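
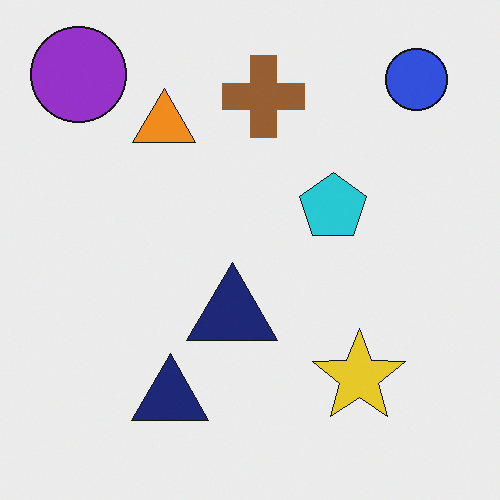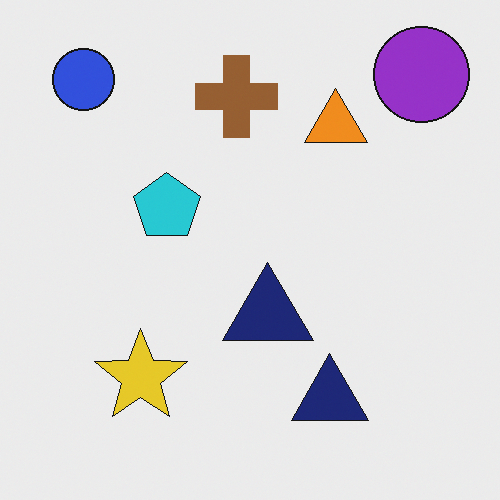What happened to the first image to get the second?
Flipped horizontally (left ↔ right).

The purple circle is in the top-left of the first image and the top-right of the second — shapes on opposite sides of the vertical midline have swapped in a mirror flip.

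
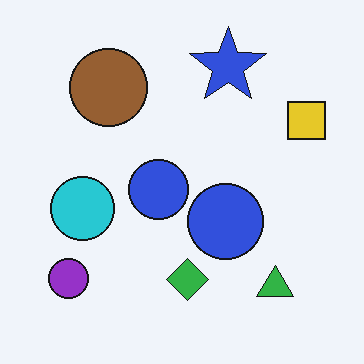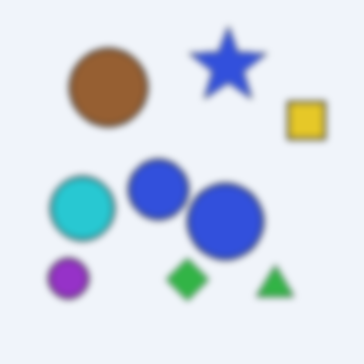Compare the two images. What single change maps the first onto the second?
This is the original image moderately blurred.

Shape edges and outlines are uniformly softened across the whole image.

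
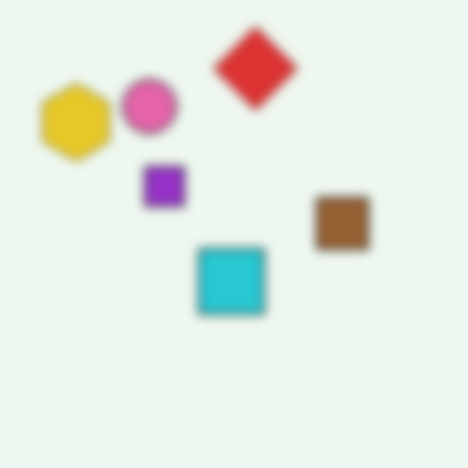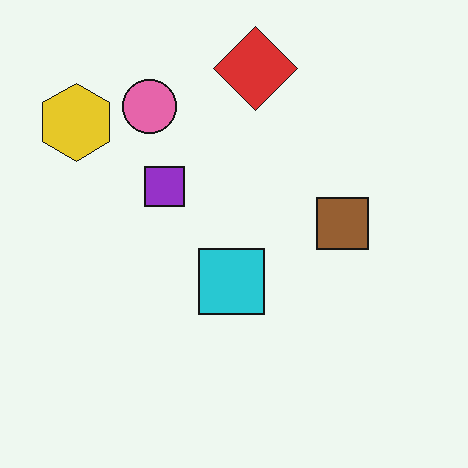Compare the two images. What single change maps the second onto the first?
The first image is the second heavily blurred.

Shape edges and outlines are uniformly softened across the whole image.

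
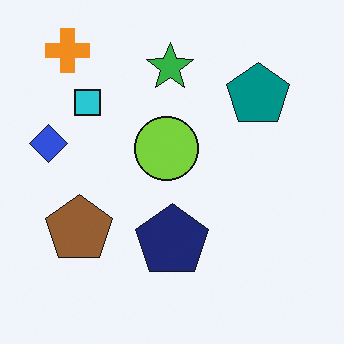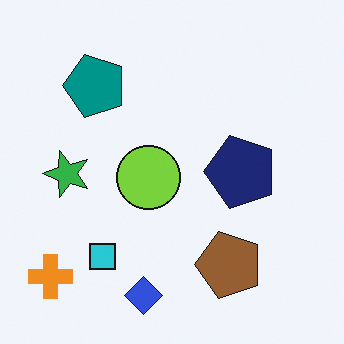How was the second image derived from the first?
The second image is the first rotated 90° counter-clockwise.

The orange cross sits in the top-left of the first image and the bottom-left of the second — consistent with a whole-image 90° counter-clockwise rotation.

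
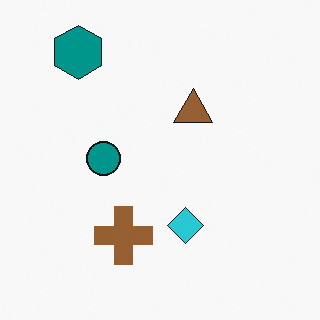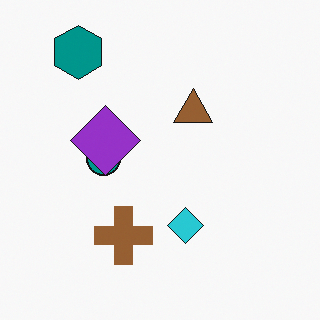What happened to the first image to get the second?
It was overlaid with an additional purple diamond.

A purple diamond appears in the second image that is absent from the first.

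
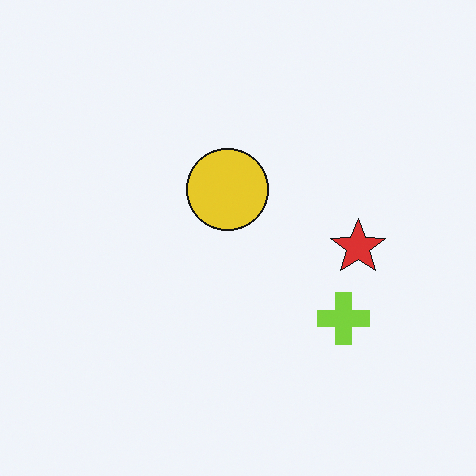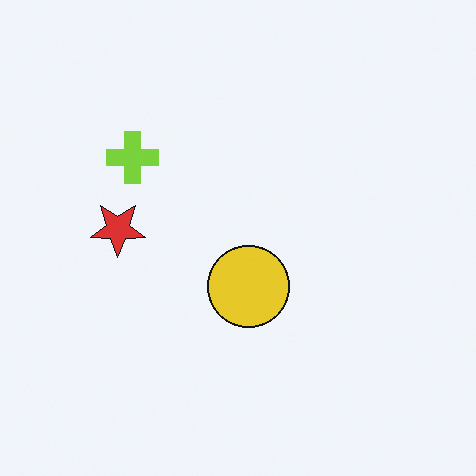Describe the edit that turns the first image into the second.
This is the original image rotated 180°.

The lime cross sits in the bottom-right of the first image and the top-left of the second — consistent with a whole-image 180° rotation.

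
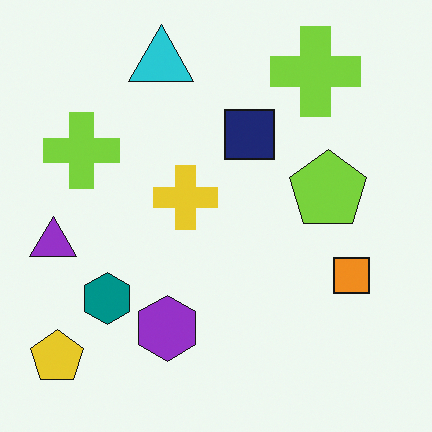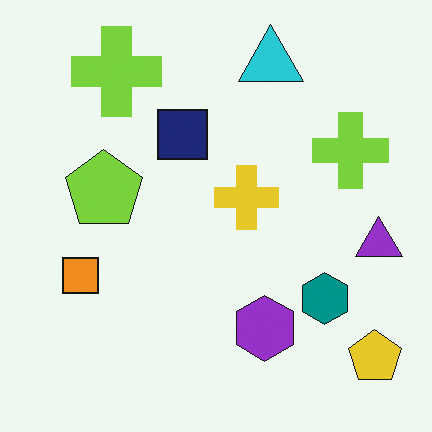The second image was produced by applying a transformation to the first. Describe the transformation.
The image was flipped horizontally (left ↔ right).

The purple triangle is in the left of the first image and the right of the second — shapes on opposite sides of the vertical midline have swapped in a mirror flip.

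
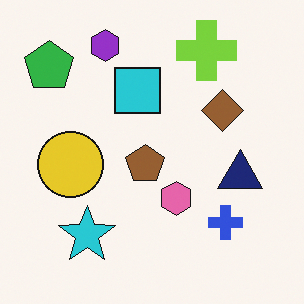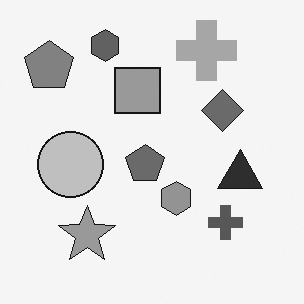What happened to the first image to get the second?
It was converted to grayscale.

All color is removed — every shape is now a shade of grey.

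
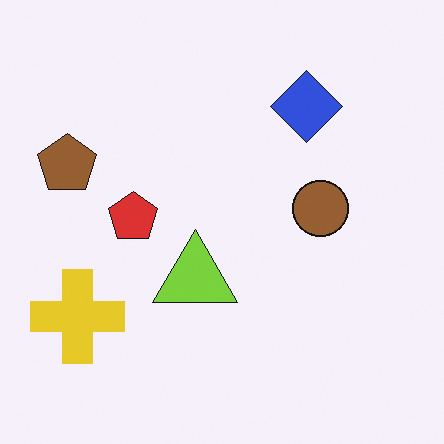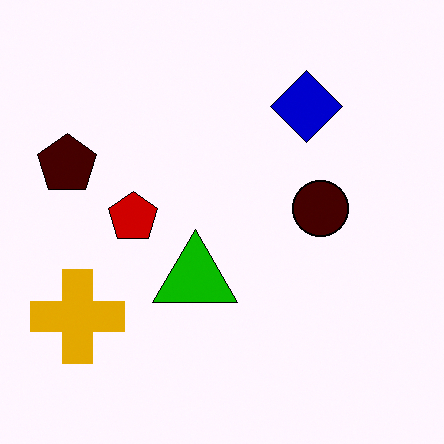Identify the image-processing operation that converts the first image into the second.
Given much higher contrast.

Tones are pushed away from mid-grey across the whole image — a global contrast change.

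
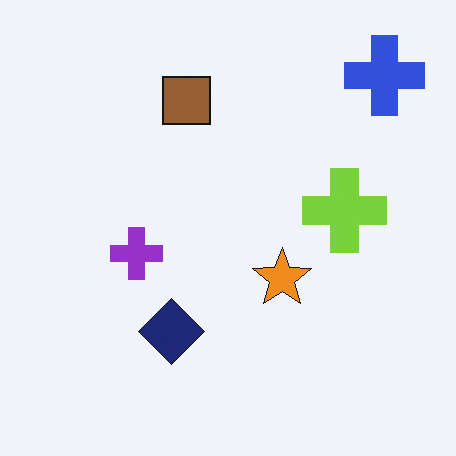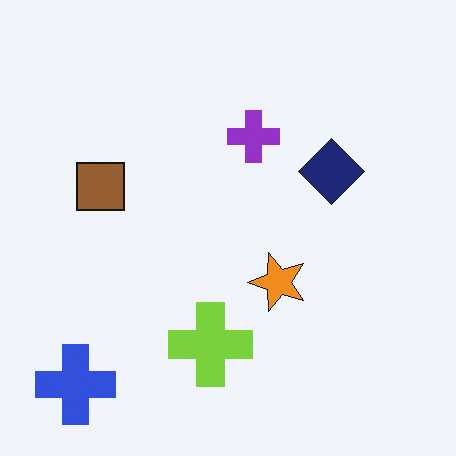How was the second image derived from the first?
Transposed (reflected across the top-left ↔ bottom-right diagonal).

Shapes have swapped their row and column positions — what was in the top-right is now in the bottom-left — a diagonal reflection.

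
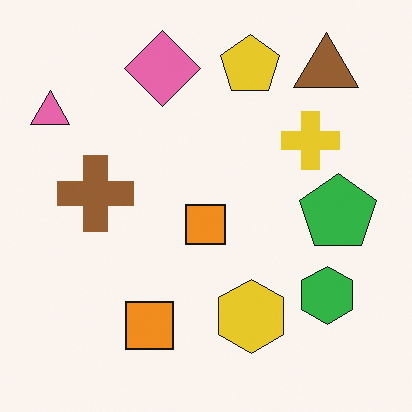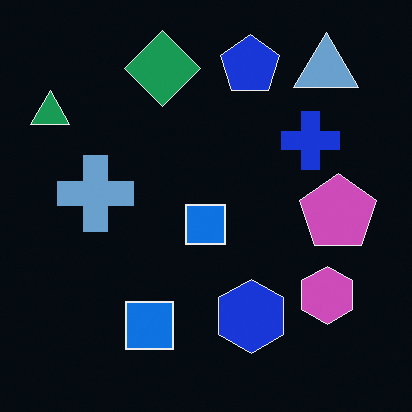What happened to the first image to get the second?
The second image is the first color-inverted (negative).

The light background has become dark and every shape's color is its complement — a photographic negative.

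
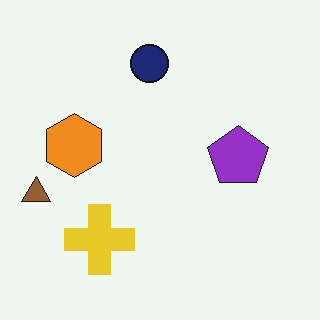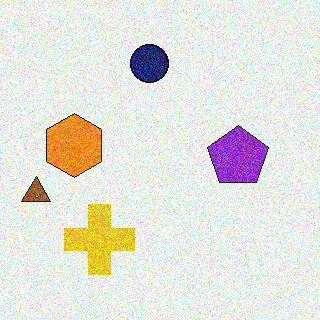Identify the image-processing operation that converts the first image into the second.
The image was degraded with visible gaussian noise.

Random speckle covers the whole image, including the flat background.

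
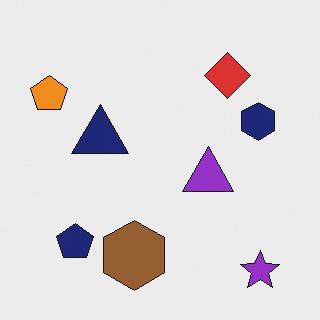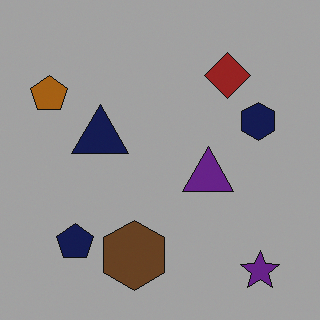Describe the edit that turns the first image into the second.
The second image is the first darkened a lot.

Every pixel — background and shapes alike — is uniformly darkened.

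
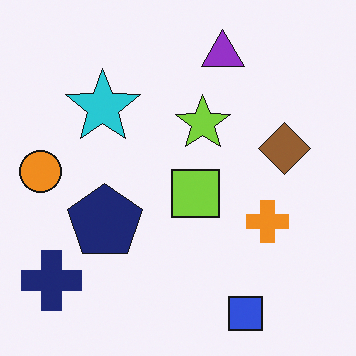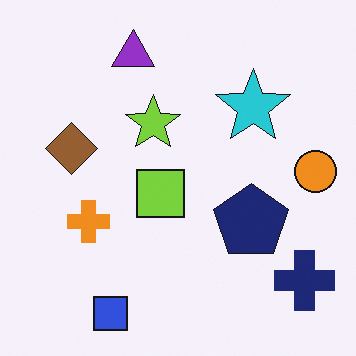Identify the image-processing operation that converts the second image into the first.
This is the original image flipped horizontally (left ↔ right).

The orange circle is in the right of the second image and the left of the first — shapes on opposite sides of the vertical midline have swapped in a mirror flip.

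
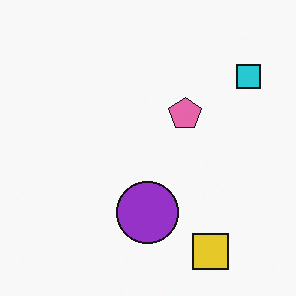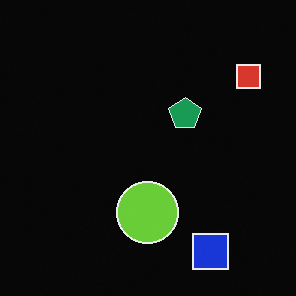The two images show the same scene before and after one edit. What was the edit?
The second image is the first color-inverted (negative).

The light background has become dark and every shape's color is its complement — a photographic negative.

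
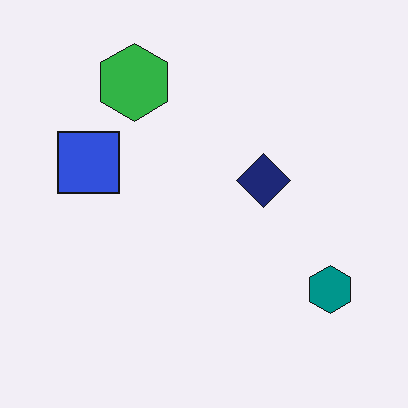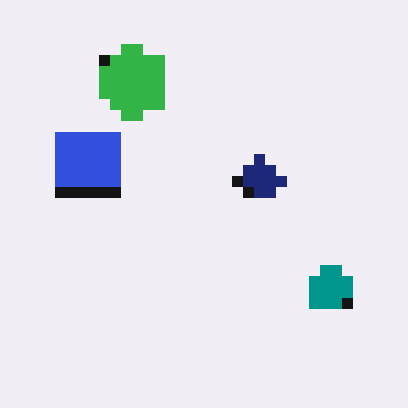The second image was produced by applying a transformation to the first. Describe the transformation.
The transformation is: coarsely pixelated.

Shapes are reduced to large square blocks; fine edges and outlines are lost — a downscale-then-upscale (mosaic) effect.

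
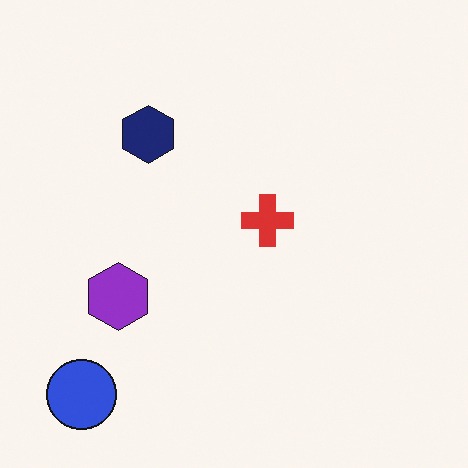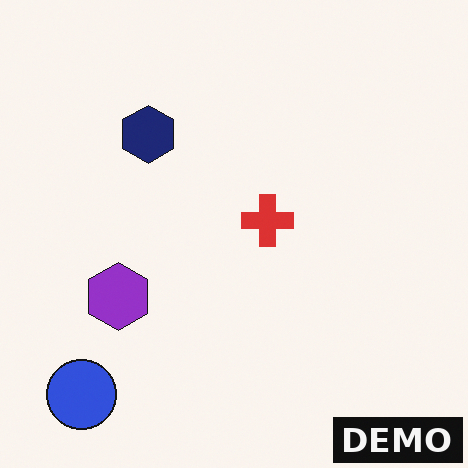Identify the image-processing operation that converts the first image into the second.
Watermarked with the text "DEMO" in the lower-right corner.

A dark label reading "DEMO" appears in the lower-right corner.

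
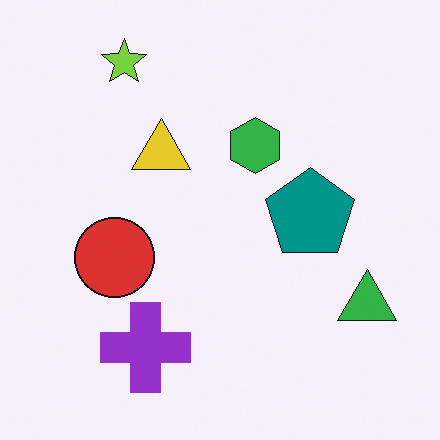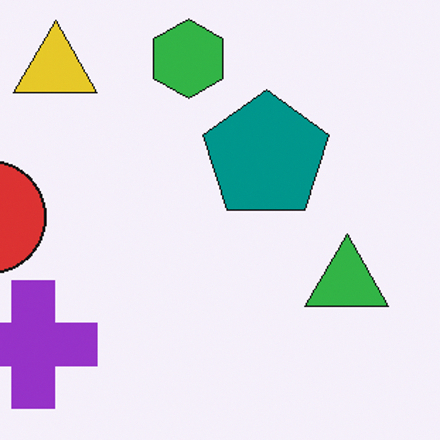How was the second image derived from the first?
This is the original image cropped to a modestly smaller region and rescaled.

The visible shapes are larger and the field of view is narrower; shapes near the original edges may be partly or wholly outside the frame — a crop-and-rescale.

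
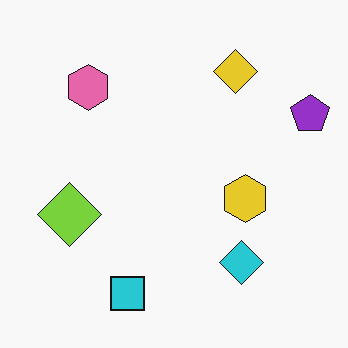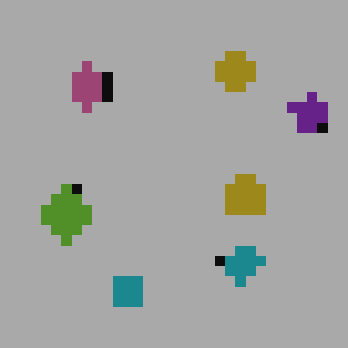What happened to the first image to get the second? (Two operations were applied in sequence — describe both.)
The transformation is: coarsely pixelated, then substantially darkened.

Shapes are reduced to large square blocks; fine edges and outlines are lost — a downscale-then-upscale (mosaic) effect. Every pixel — background and shapes alike — is uniformly darkened.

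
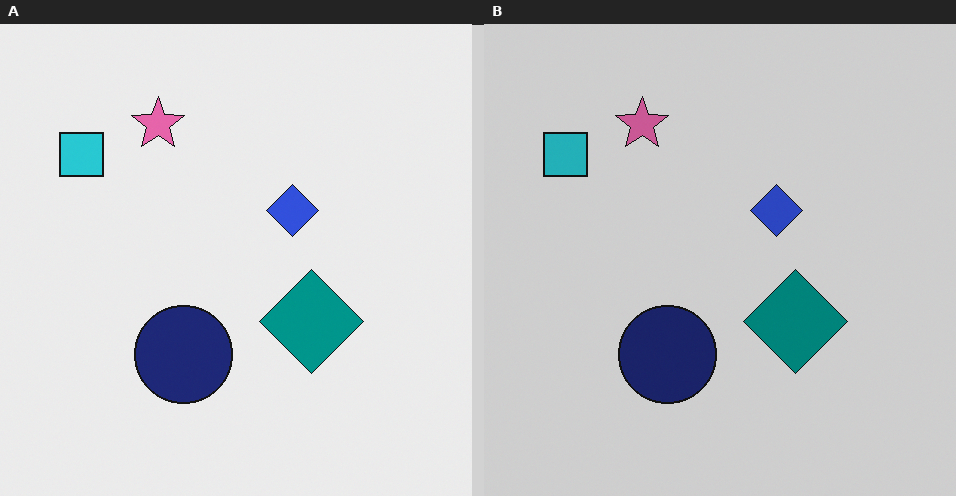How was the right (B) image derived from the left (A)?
The right (B) image is the left (A) darkened a little.

Every pixel — background and shapes alike — is uniformly darkened.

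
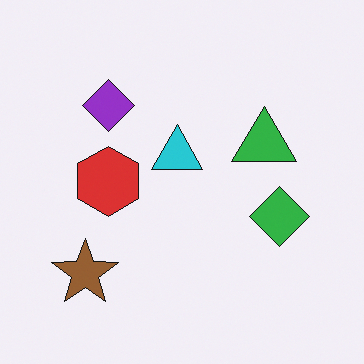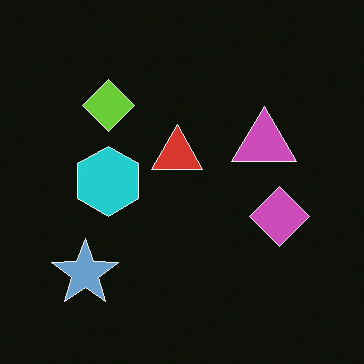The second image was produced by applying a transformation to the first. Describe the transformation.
It was color-inverted (negative).

The light background has become dark and every shape's color is its complement — a photographic negative.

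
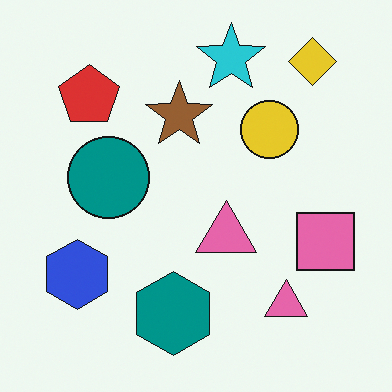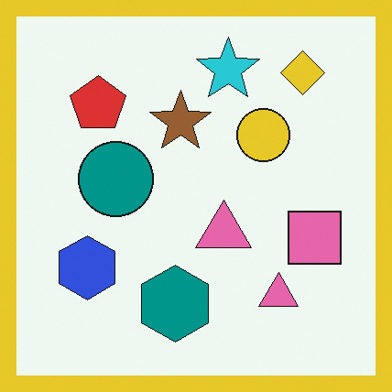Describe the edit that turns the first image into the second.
The transformation is: framed with a yellow border.

A solid yellow frame runs around the edge of the second image, with the content slightly shrunk inside it.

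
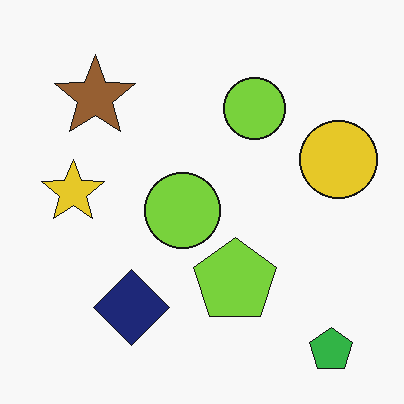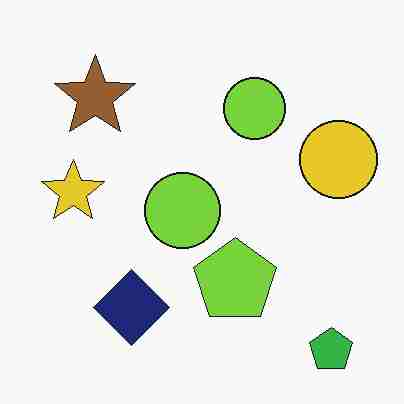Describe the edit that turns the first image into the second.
This is the original image heavily JPEG-compressed with obvious blocking artifacts.

Blocky 8×8 compression artifacts appear around shape edges and the flat background shows ringing — characteristic JPEG degradation.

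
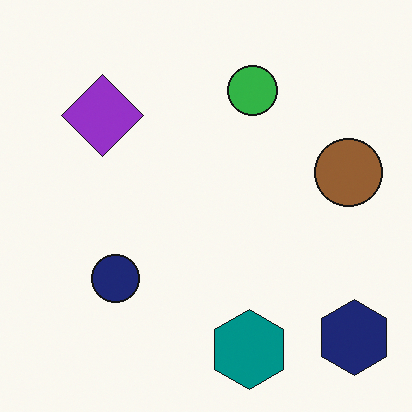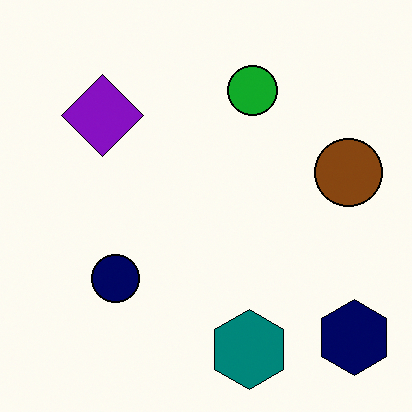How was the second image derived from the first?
The transformation is: given slightly increased contrast.

Tones are pushed away from mid-grey across the whole image — a global contrast change.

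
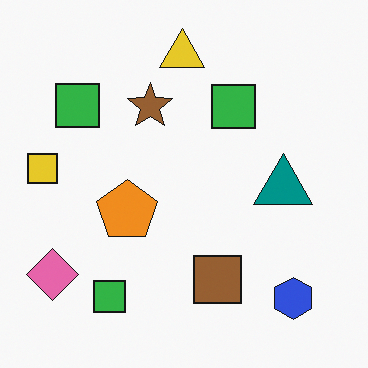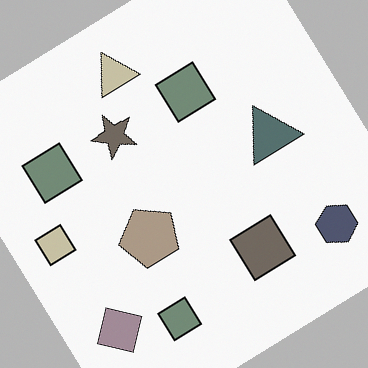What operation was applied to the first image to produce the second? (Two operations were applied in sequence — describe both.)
This is the original image made much more muted (saturation change), then rotated counter-clockwise by a large amount — several tens of degrees.

All colors are more muted and greyish — a global saturation change. Every shape is tilted by the same angle and the image corners show triangular fill wedges — a whole-image rotation by a non-right angle.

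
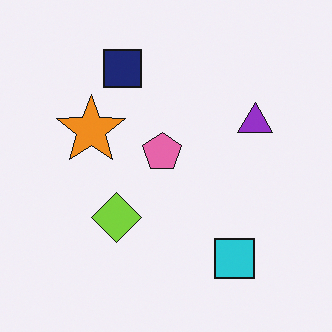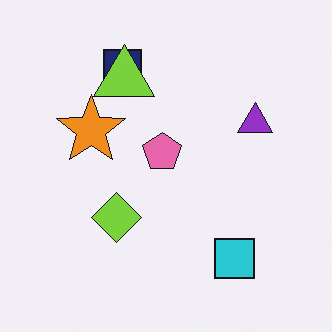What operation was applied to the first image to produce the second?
It was overlaid with an additional lime triangle.

A lime triangle appears in the second image that is absent from the first.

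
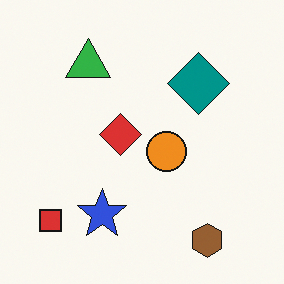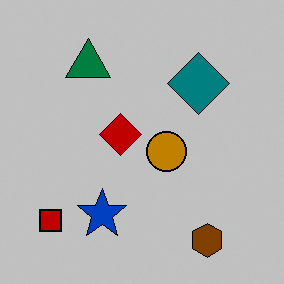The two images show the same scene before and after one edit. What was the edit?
The transformation is: heavily posterized to just a handful of flat colors.

Each flat color has snapped to a coarser quantized level — most visibly, the near-white background has dropped to a flat grey.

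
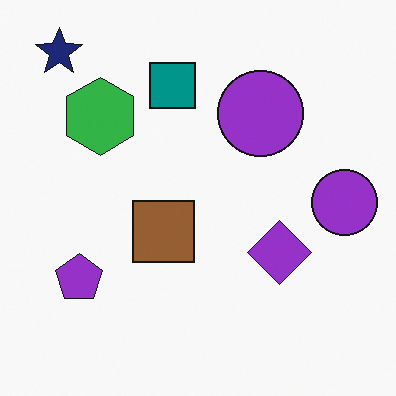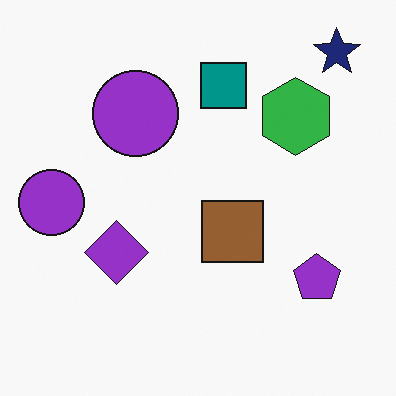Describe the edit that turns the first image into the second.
The second image is the first flipped horizontally (left ↔ right).

The navy star is in the top-left of the first image and the top-right of the second — shapes on opposite sides of the vertical midline have swapped in a mirror flip.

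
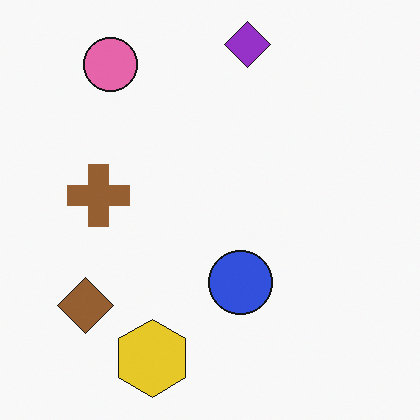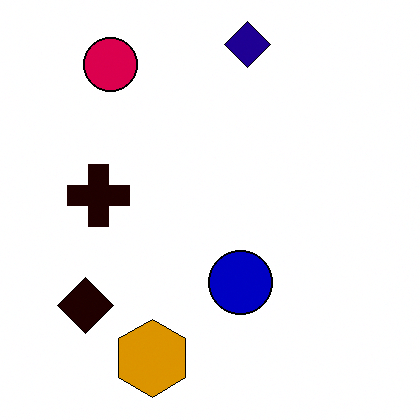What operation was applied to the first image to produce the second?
The transformation is: given much higher contrast.

Tones are pushed away from mid-grey across the whole image — a global contrast change.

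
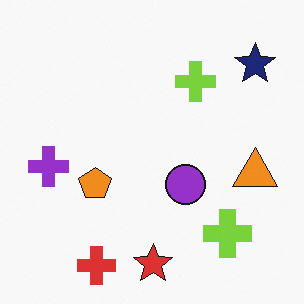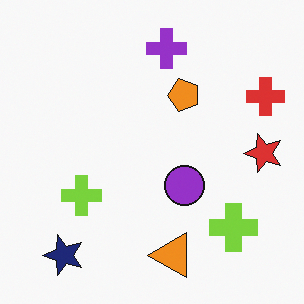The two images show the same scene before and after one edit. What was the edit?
It was transposed (reflected across the top-left ↔ bottom-right diagonal).

Shapes have swapped their row and column positions — what was in the top-right is now in the bottom-left — a diagonal reflection.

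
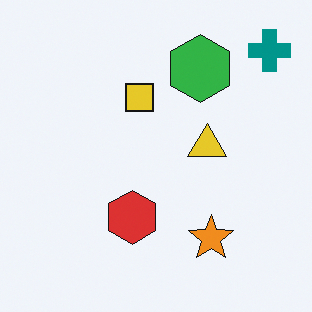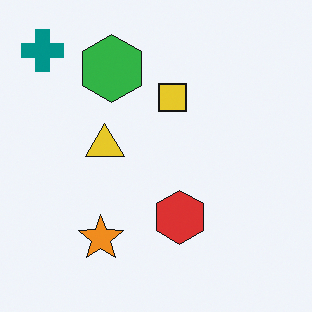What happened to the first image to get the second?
It was flipped horizontally (left ↔ right).

The teal cross is in the top-right of the first image and the top-left of the second — shapes on opposite sides of the vertical midline have swapped in a mirror flip.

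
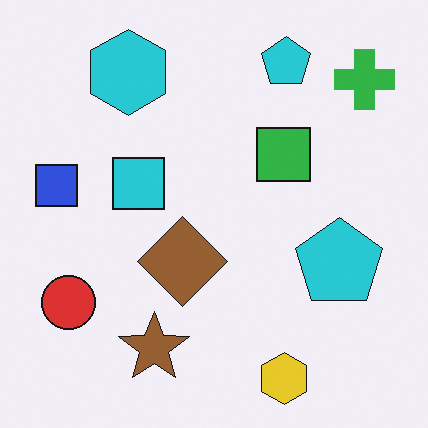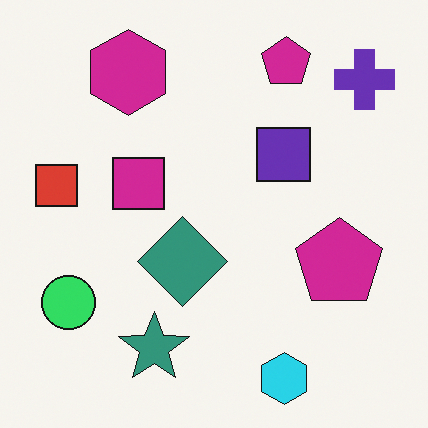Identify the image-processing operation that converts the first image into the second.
This is the original image hue-shifted noticeably.

Every shape's color has rotated by the same amount around the hue wheel — a uniform hue shift.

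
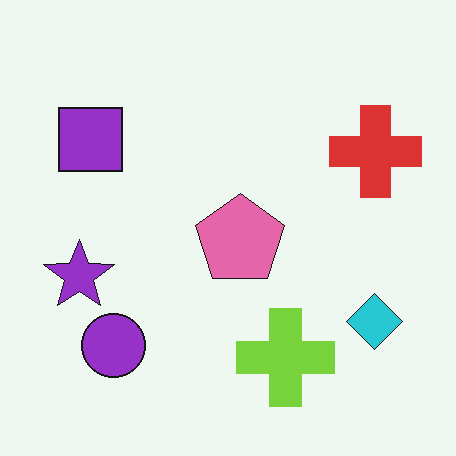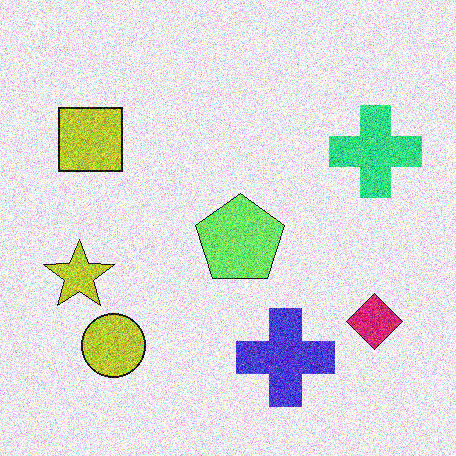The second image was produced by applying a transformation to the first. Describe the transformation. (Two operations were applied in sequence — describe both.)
The transformation is: hue-shifted noticeably, then degraded with a thick layer of grain.

Every shape's color has rotated by the same amount around the hue wheel — a uniform hue shift. Random speckle covers the whole image, including the flat background.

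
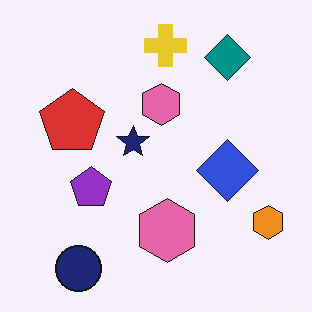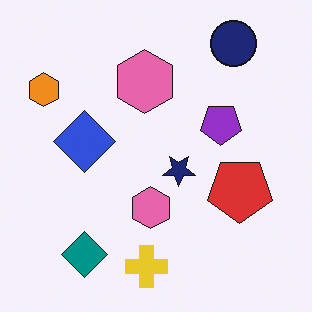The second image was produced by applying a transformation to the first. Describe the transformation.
The image was rotated 180°.

The navy circle sits in the bottom-left of the first image and the top-right of the second — consistent with a whole-image 180° rotation.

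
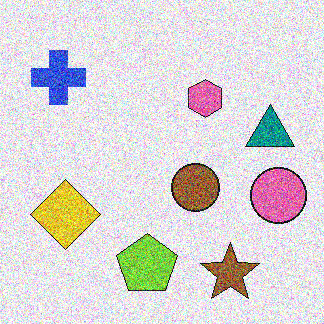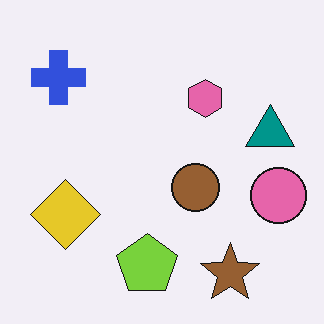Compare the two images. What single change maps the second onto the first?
The image was degraded with strong gaussian noise.

Random speckle covers the whole image, including the flat background.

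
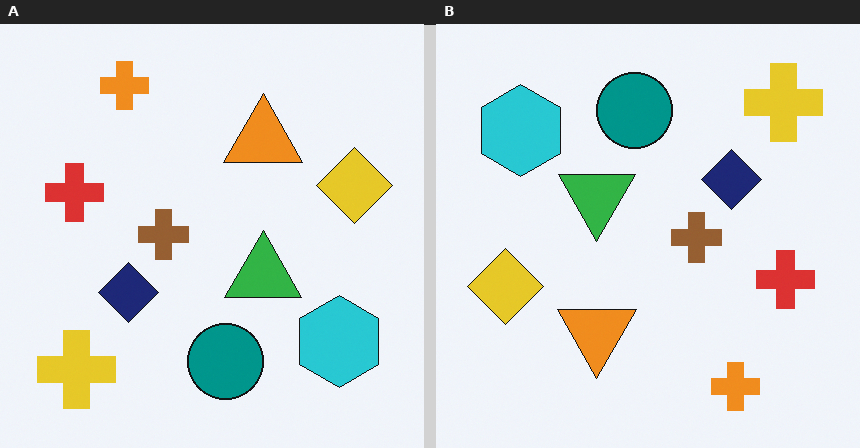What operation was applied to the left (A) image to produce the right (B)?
This is the original image rotated 180°.

The yellow cross sits in the bottom-left of the left (A) image and the top-right of the right (B) — consistent with a whole-image 180° rotation.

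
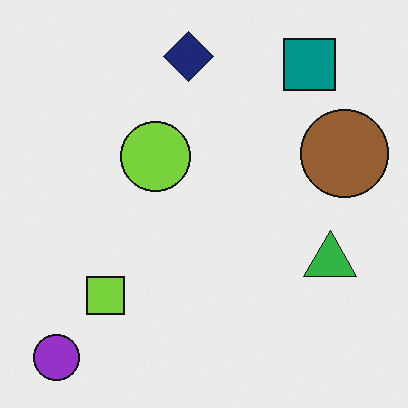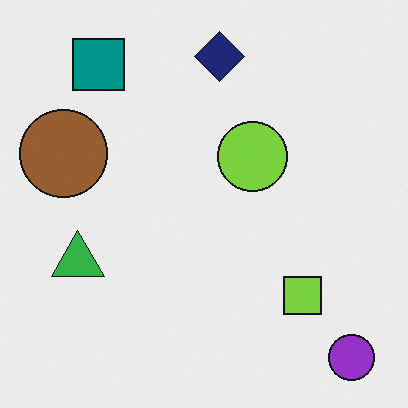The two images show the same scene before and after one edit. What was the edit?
It was flipped horizontally (left ↔ right).

The purple circle is in the bottom-left of the first image and the bottom-right of the second — shapes on opposite sides of the vertical midline have swapped in a mirror flip.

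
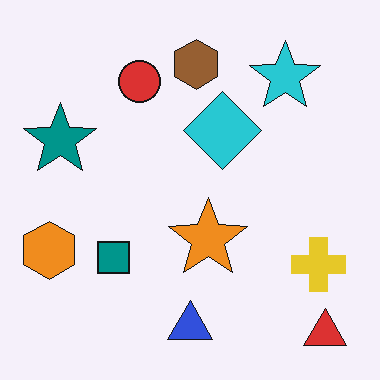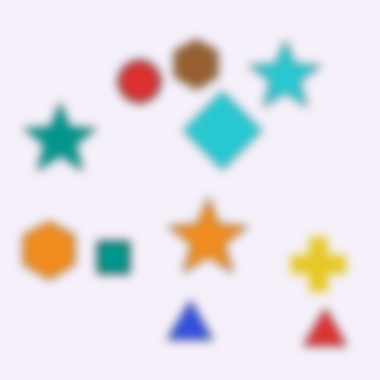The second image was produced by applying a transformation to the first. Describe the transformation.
This is the original image noticeably gaussian-blurred.

Shape edges and outlines are uniformly softened across the whole image.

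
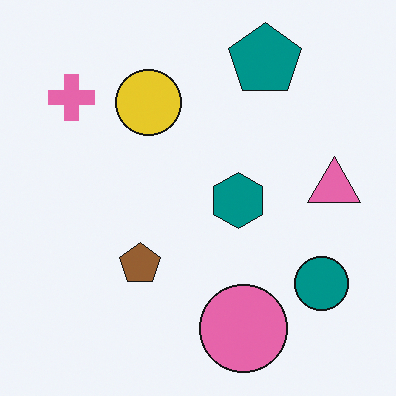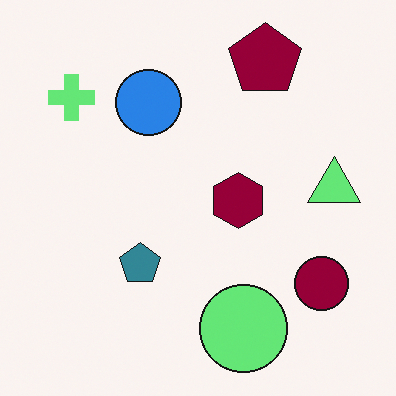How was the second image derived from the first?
It was hue-shifted by a large amount.

Every shape's color has rotated by the same amount around the hue wheel — a uniform hue shift.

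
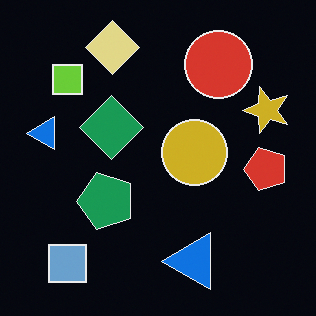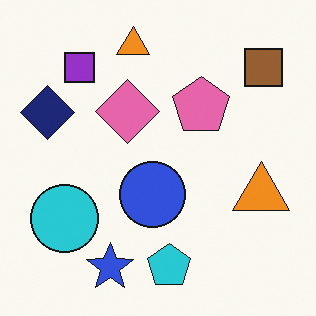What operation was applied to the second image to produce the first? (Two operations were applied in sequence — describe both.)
This is the original image color-inverted (negative), then transposed (reflected across the top-left ↔ bottom-right diagonal).

The light background has become dark and every shape's color is its complement — a photographic negative. Shapes have swapped their row and column positions — what was in the top-right is now in the bottom-left — a diagonal reflection.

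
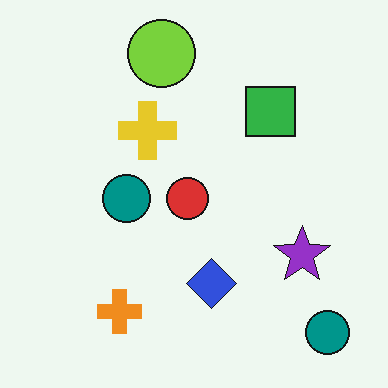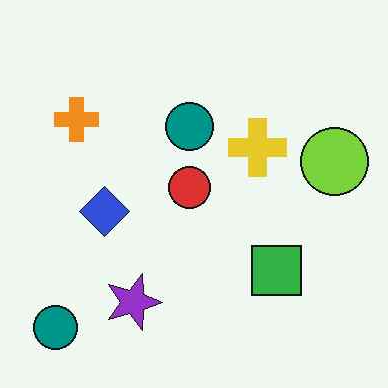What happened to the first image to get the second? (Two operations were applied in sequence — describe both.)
Given moderate JPEG compression, then rotated 90° clockwise.

Blocky 8×8 compression artifacts appear around shape edges and the flat background shows ringing — characteristic JPEG degradation. The lime circle sits in the top of the first image and the right of the second — consistent with a whole-image 90° clockwise rotation.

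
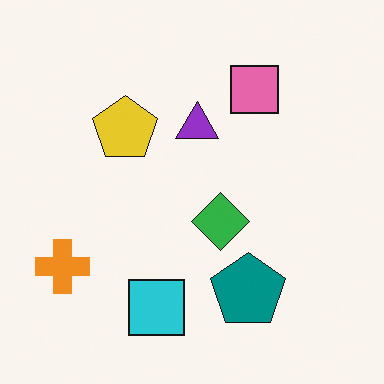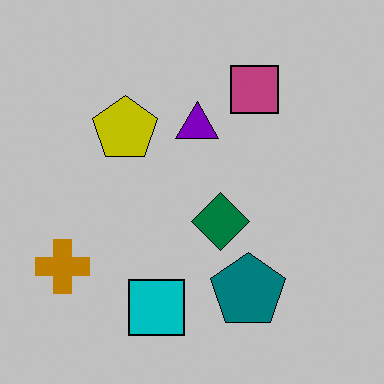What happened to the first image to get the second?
Aggressively posterized.

Each flat color has snapped to a coarser quantized level — most visibly, the near-white background has dropped to a flat grey.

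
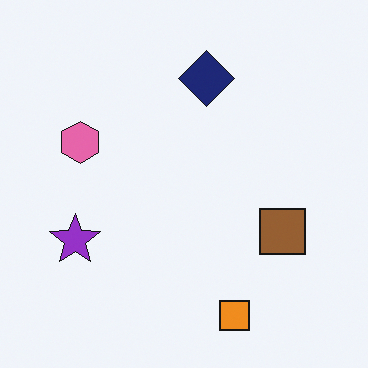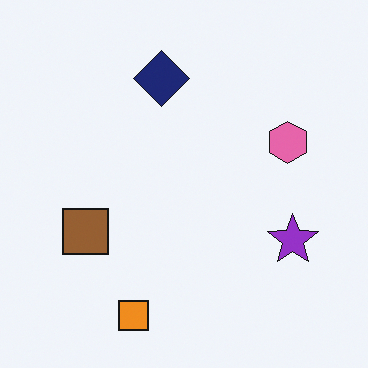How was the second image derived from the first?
The image was flipped horizontally (left ↔ right).

The purple star is in the left of the first image and the right of the second — shapes on opposite sides of the vertical midline have swapped in a mirror flip.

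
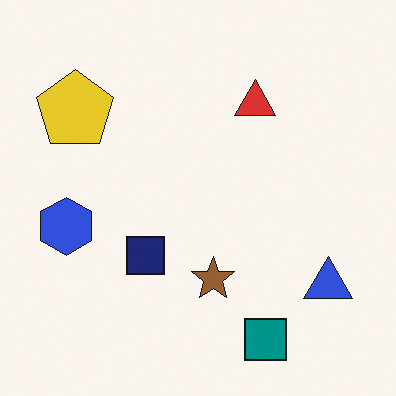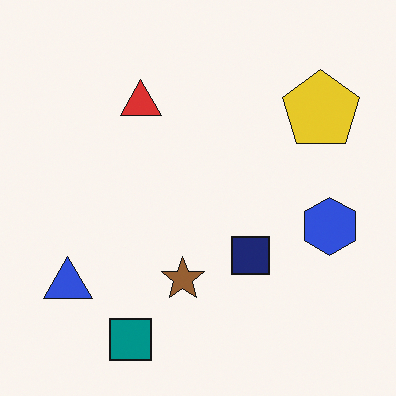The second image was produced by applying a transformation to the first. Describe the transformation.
The transformation is: flipped horizontally (left ↔ right).

The blue hexagon is in the left of the first image and the right of the second — shapes on opposite sides of the vertical midline have swapped in a mirror flip.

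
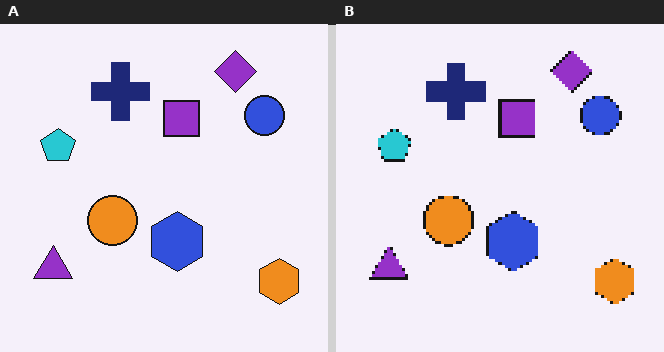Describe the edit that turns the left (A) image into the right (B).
This is the original image mildly pixelated.

Shapes are reduced to large square blocks; fine edges and outlines are lost — a downscale-then-upscale (mosaic) effect.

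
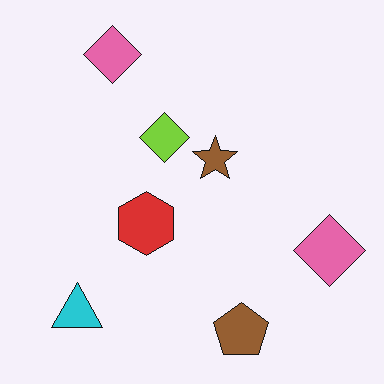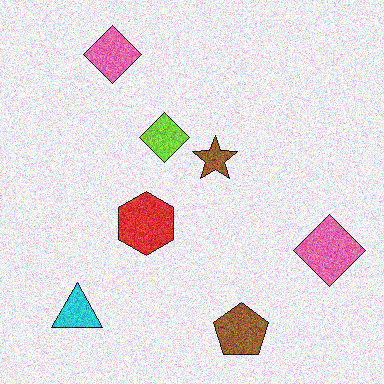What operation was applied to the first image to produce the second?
Degraded with strong gaussian noise.

Random speckle covers the whole image, including the flat background.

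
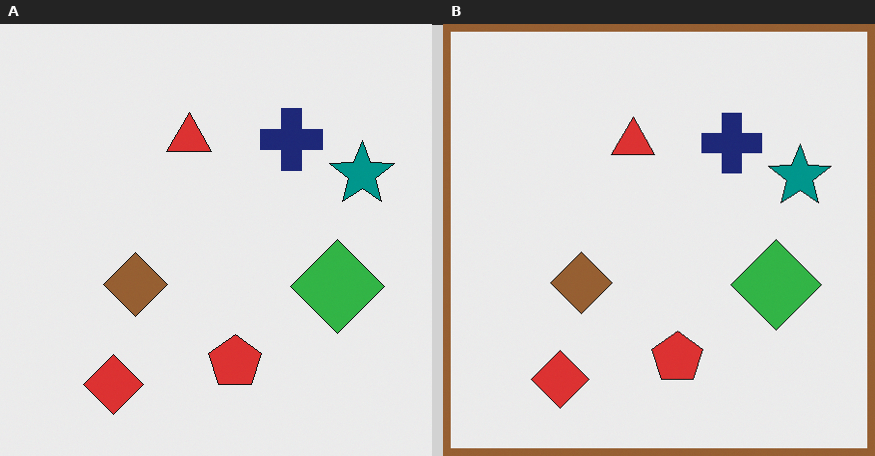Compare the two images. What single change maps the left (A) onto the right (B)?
The image was framed with a brown border.

A solid brown frame runs around the edge of the right (B) image, with the content slightly shrunk inside it.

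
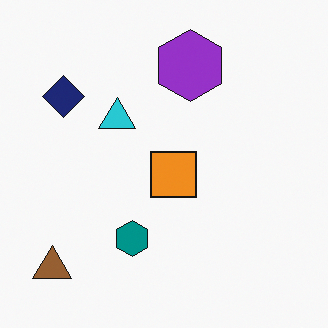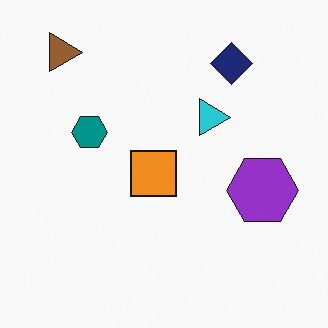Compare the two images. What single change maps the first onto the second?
The transformation is: rotated 90° clockwise.

The brown triangle sits in the bottom-left of the first image and the top-left of the second — consistent with a whole-image 90° clockwise rotation.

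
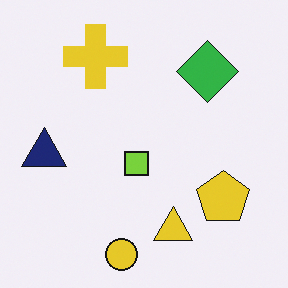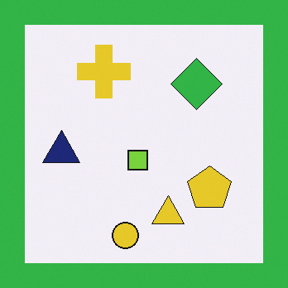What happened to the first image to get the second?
The second image is the first framed with a green border.

A solid green frame runs around the edge of the second image, with the content slightly shrunk inside it.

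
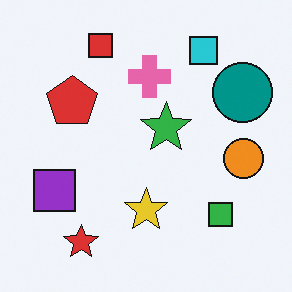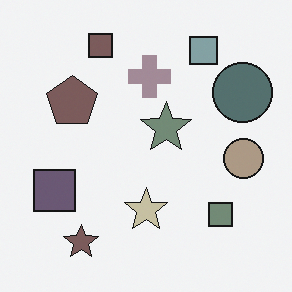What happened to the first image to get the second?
It was made much more muted (saturation change).

All colors are more muted and greyish — a global saturation change.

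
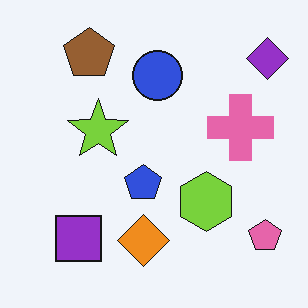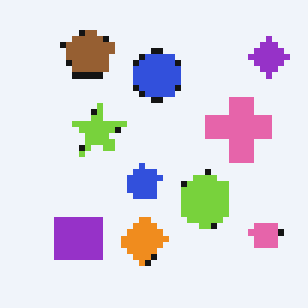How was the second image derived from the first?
It was moderately pixelated.

Shapes are reduced to large square blocks; fine edges and outlines are lost — a downscale-then-upscale (mosaic) effect.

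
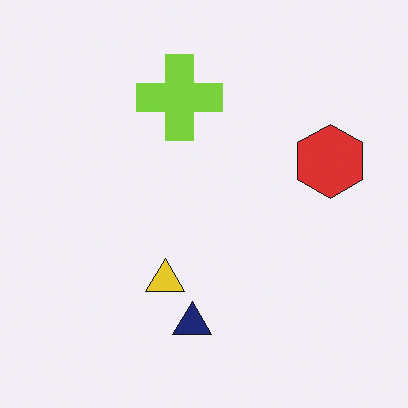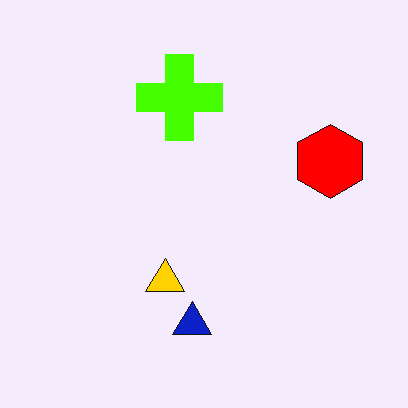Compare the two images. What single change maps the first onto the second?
It was heavily oversaturated.

All colors are more vivid — a global saturation change.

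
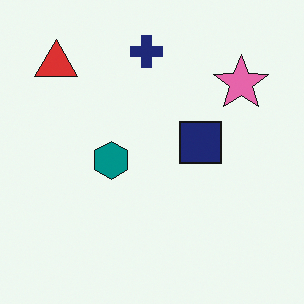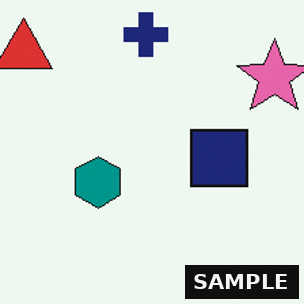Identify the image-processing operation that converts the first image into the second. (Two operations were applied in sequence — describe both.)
The second image is the first cropped slightly and scaled back up, then watermarked with the text "SAMPLE" in the lower-right corner.

The visible shapes are larger and the field of view is narrower; shapes near the original edges may be partly or wholly outside the frame — a crop-and-rescale. A dark label reading "SAMPLE" appears in the lower-right corner.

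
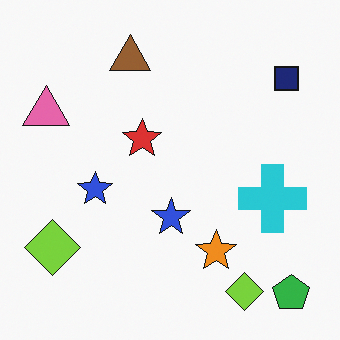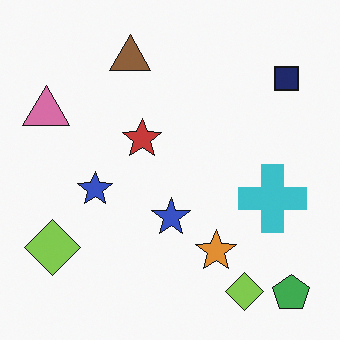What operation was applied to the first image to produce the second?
The transformation is: slightly desaturated.

All colors are more muted and greyish — a global saturation change.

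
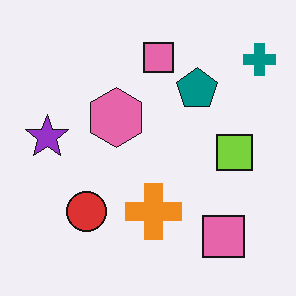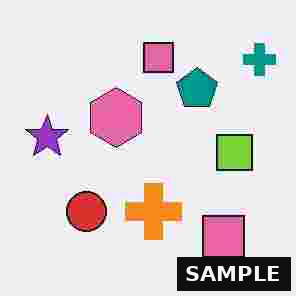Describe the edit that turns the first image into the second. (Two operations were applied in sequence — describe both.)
This is the original image heavily JPEG-compressed with obvious blocking artifacts, then watermarked with the text "SAMPLE" in the lower-right corner.

Blocky 8×8 compression artifacts appear around shape edges and the flat background shows ringing — characteristic JPEG degradation. A dark label reading "SAMPLE" appears in the lower-right corner.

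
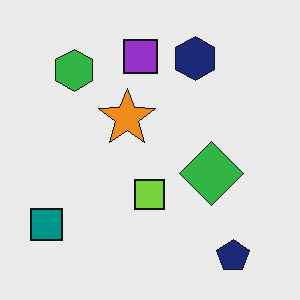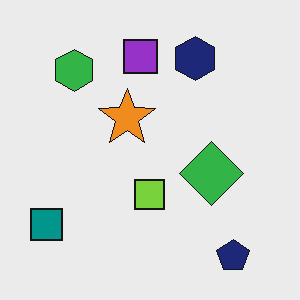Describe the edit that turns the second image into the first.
The image was given moderate JPEG compression.

Blocky 8×8 compression artifacts appear around shape edges and the flat background shows ringing — characteristic JPEG degradation.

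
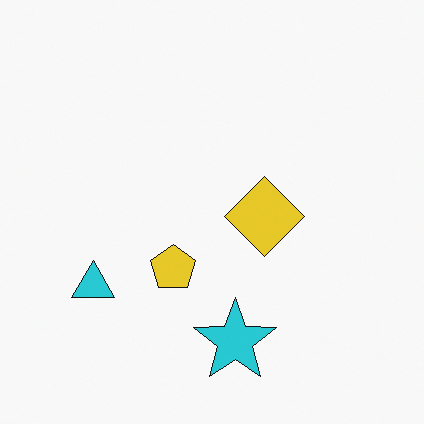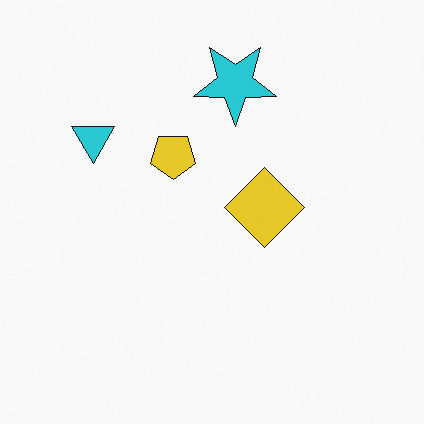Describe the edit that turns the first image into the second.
Flipped vertically (top ↔ bottom).

The cyan star is in the bottom of the first image and the top of the second — shapes on opposite sides of the horizontal midline have swapped in a mirror flip.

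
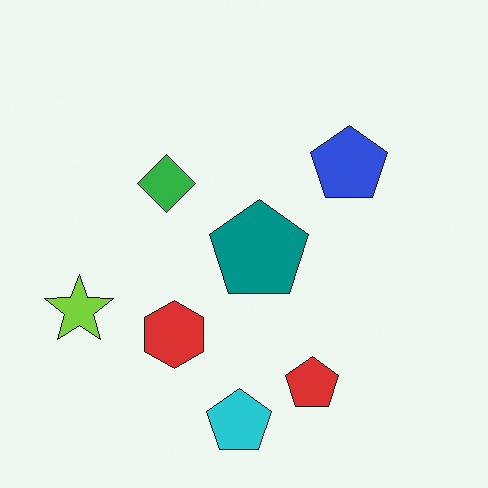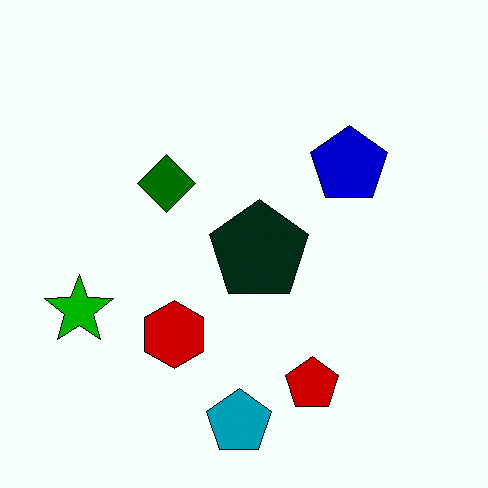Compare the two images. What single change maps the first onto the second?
Boosted in contrast.

Tones are pushed away from mid-grey across the whole image — a global contrast change.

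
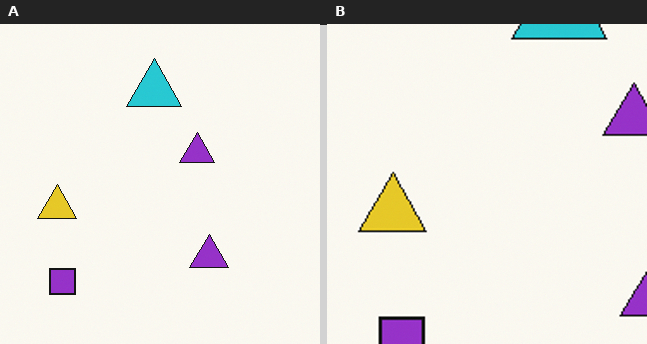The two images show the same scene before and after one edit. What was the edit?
The transformation is: cropped tightly and scaled back up.

The visible shapes are larger and the field of view is narrower; shapes near the original edges may be partly or wholly outside the frame — a crop-and-rescale.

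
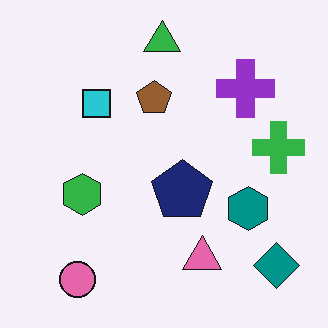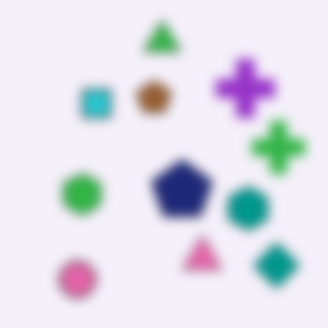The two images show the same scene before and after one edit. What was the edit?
It was strongly gaussian-blurred.

Shape edges and outlines are uniformly softened across the whole image.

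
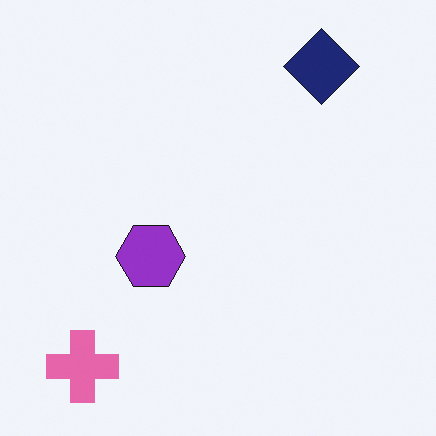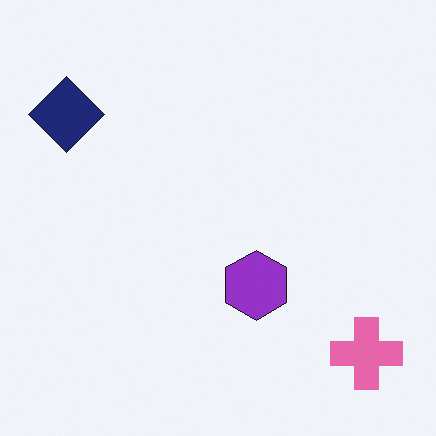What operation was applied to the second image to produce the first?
Rotated 90° clockwise.

The pink cross sits in the bottom-right of the second image and the bottom-left of the first — consistent with a whole-image 90° clockwise rotation.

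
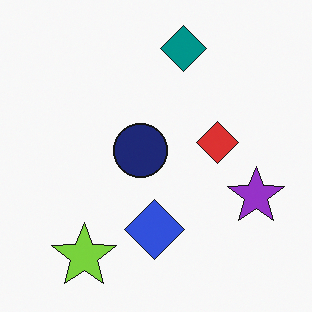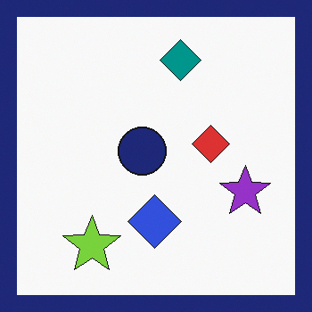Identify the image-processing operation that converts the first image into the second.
It was framed with a navy border.

A solid navy frame runs around the edge of the second image, with the content slightly shrunk inside it.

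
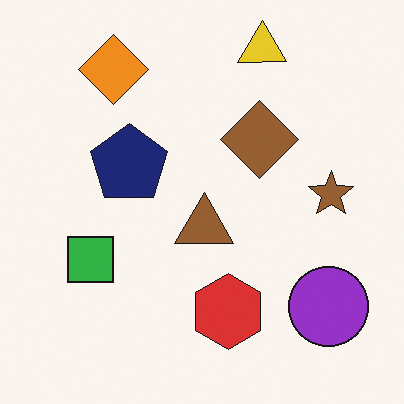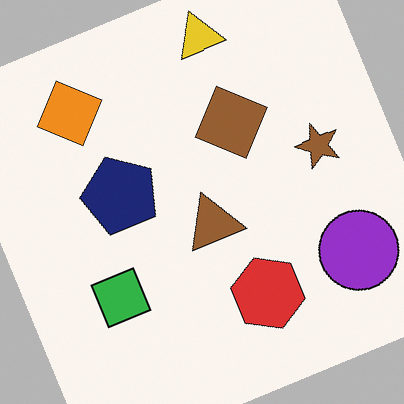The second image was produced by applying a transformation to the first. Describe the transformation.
The second image is the first rotated counter-clockwise by a clearly visible amount.

Every shape is tilted by the same angle and the image corners show triangular fill wedges — a whole-image rotation by a non-right angle.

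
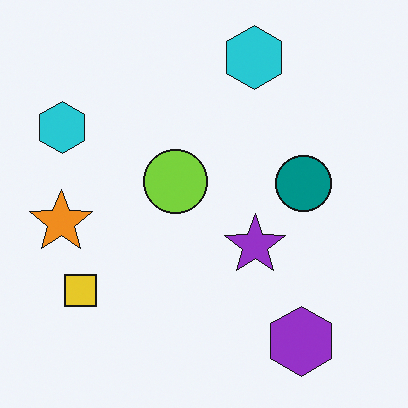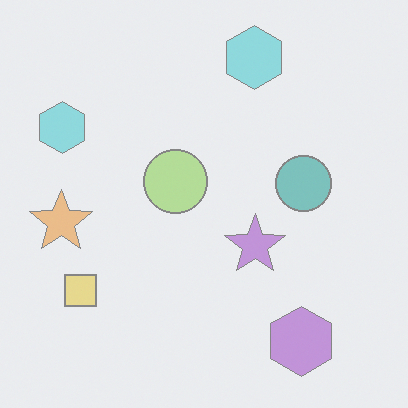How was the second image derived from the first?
The image was given much lower contrast.

Tones are pushed toward mid-grey across the whole image — a global contrast change.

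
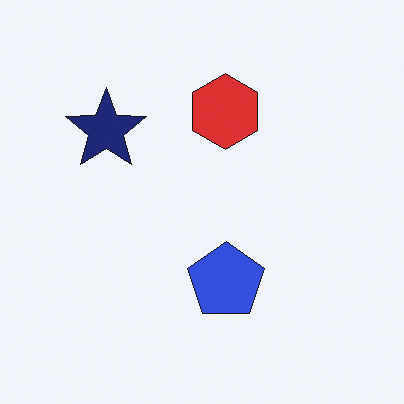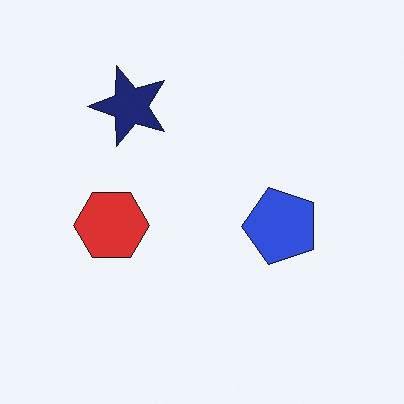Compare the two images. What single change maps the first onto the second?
Transposed (reflected across the top-left ↔ bottom-right diagonal).

Shapes have swapped their row and column positions — what was in the top-right is now in the bottom-left — a diagonal reflection.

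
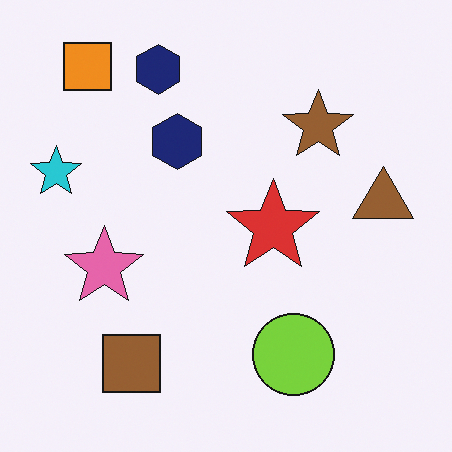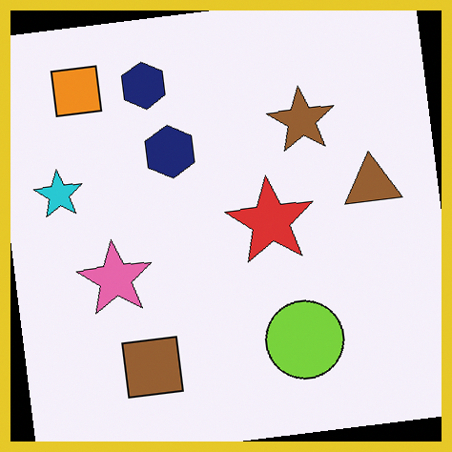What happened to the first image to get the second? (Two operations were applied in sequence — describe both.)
The second image is the first rotated counter-clockwise by a few degrees, then framed with a yellow border.

Every shape is tilted by the same angle and the image corners show triangular fill wedges — a whole-image rotation by a non-right angle. A solid yellow frame runs around the edge of the second image, with the content slightly shrunk inside it.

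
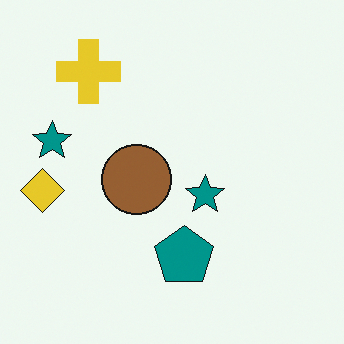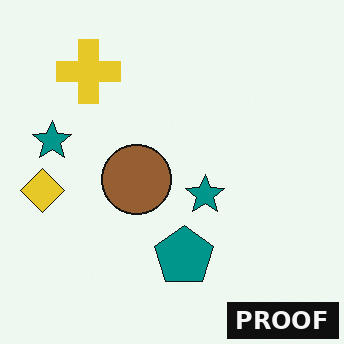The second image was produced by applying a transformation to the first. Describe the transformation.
This is the original image watermarked with the text "PROOF" in the lower-right corner.

A dark label reading "PROOF" appears in the lower-right corner.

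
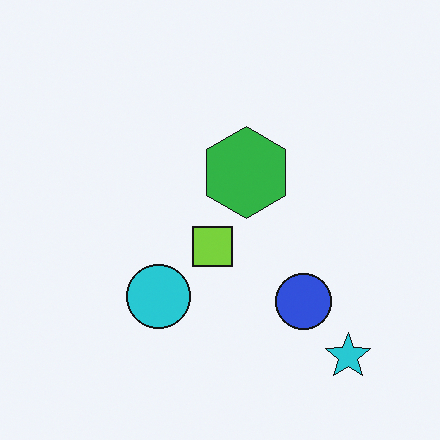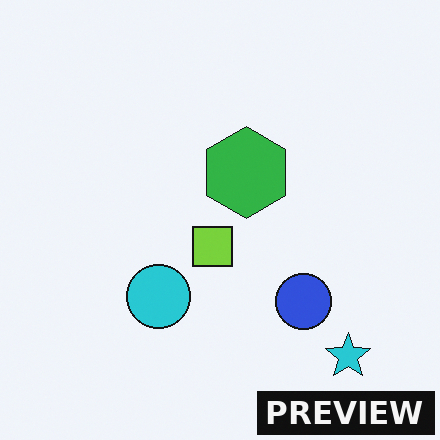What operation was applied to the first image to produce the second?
It was watermarked with the text "PREVIEW" in the lower-right corner.

A dark label reading "PREVIEW" appears in the lower-right corner.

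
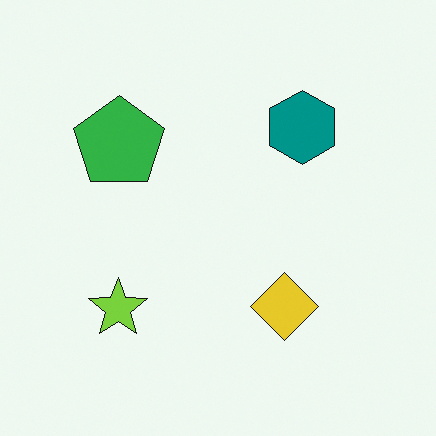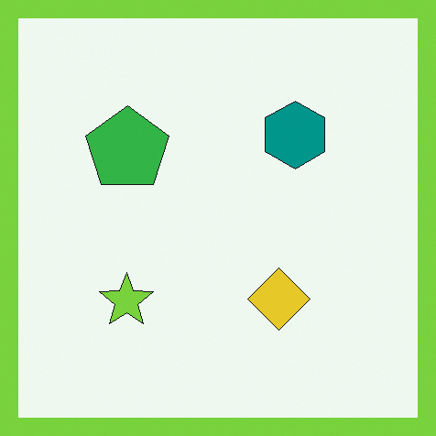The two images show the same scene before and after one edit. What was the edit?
This is the original image framed with a lime border.

A solid lime frame runs around the edge of the second image, with the content slightly shrunk inside it.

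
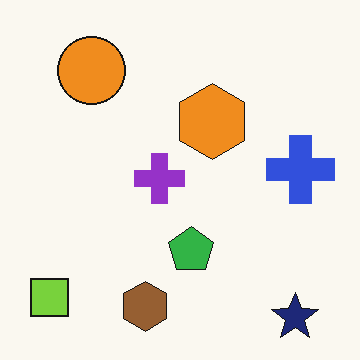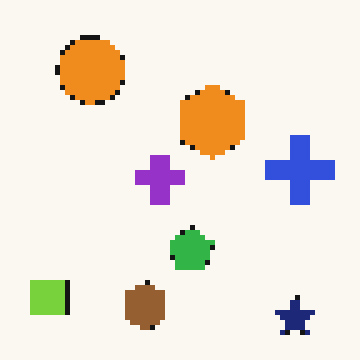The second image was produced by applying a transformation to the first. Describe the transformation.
The second image is the first mildly pixelated.

Shapes are reduced to large square blocks; fine edges and outlines are lost — a downscale-then-upscale (mosaic) effect.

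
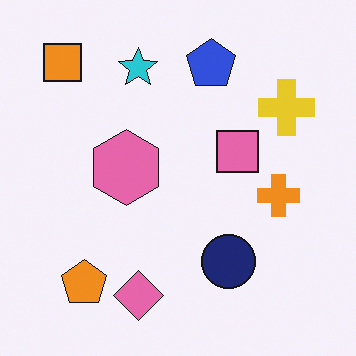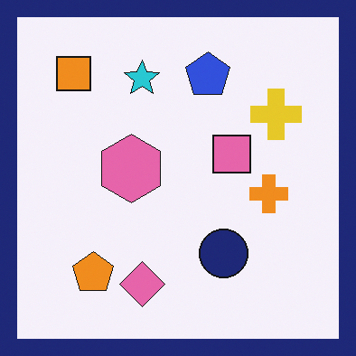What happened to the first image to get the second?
The image was framed with a navy border.

A solid navy frame runs around the edge of the second image, with the content slightly shrunk inside it.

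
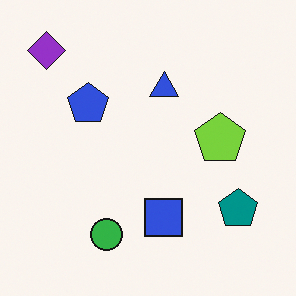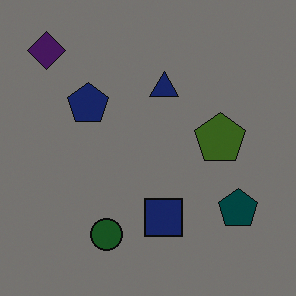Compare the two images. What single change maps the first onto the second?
The image was substantially darkened.

Every pixel — background and shapes alike — is uniformly darkened.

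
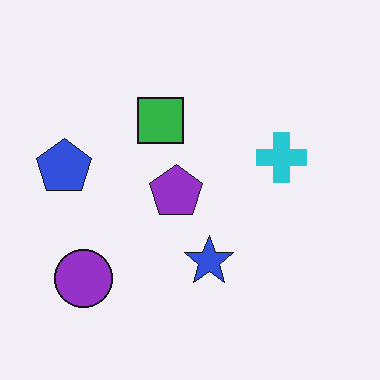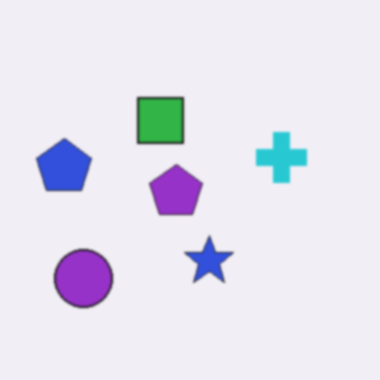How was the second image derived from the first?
The image was slightly softened.

Shape edges and outlines are uniformly softened across the whole image.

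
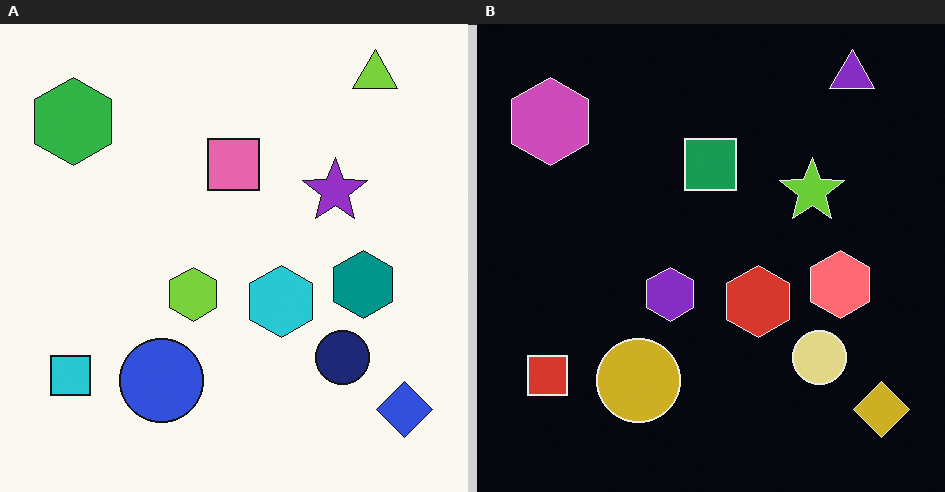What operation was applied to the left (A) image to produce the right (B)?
Color-inverted (negative).

The light background has become dark and every shape's color is its complement — a photographic negative.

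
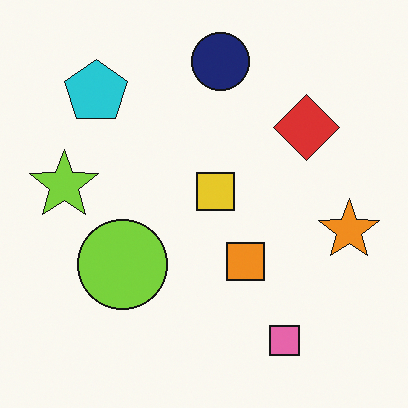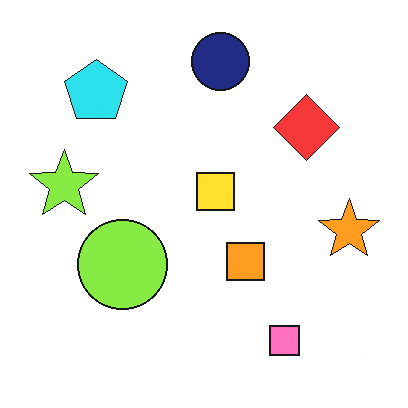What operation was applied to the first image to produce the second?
It was slightly brightened.

Every pixel — background and shapes alike — is uniformly brightened.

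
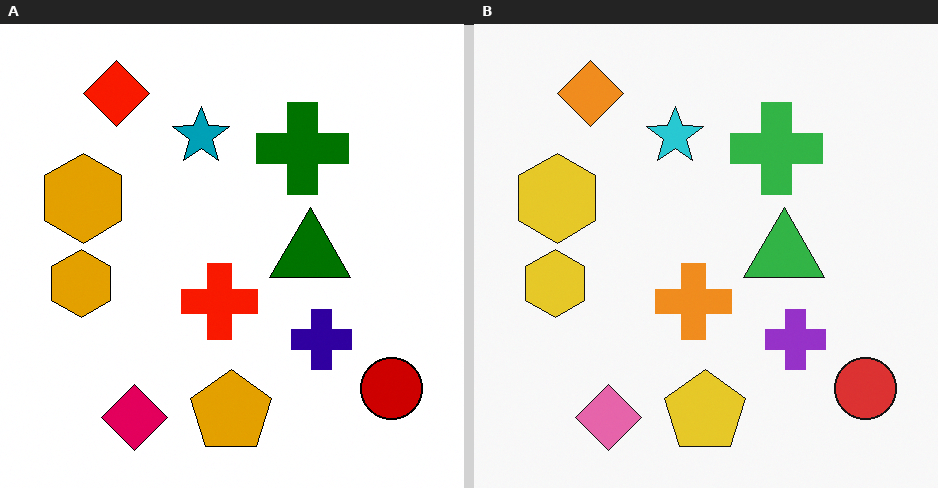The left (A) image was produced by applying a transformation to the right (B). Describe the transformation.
The transformation is: boosted in contrast.

Tones are pushed away from mid-grey across the whole image — a global contrast change.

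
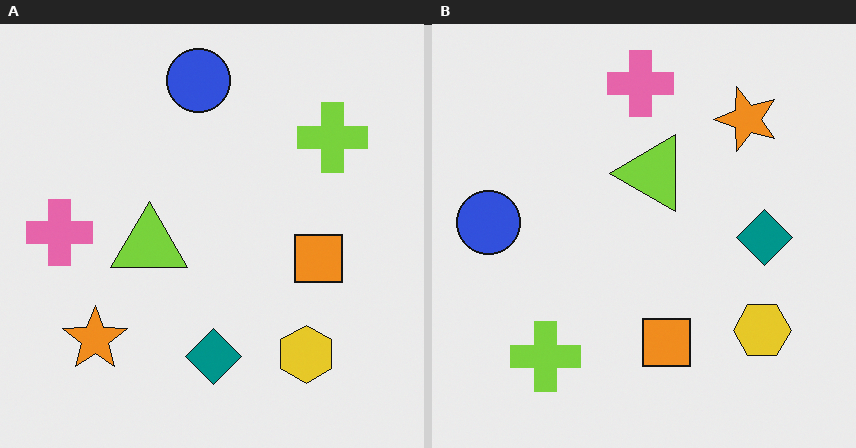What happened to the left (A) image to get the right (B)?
Transposed (reflected across the top-left ↔ bottom-right diagonal).

Shapes have swapped their row and column positions — what was in the top-right is now in the bottom-left — a diagonal reflection.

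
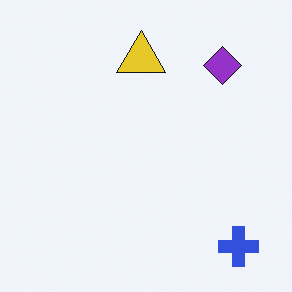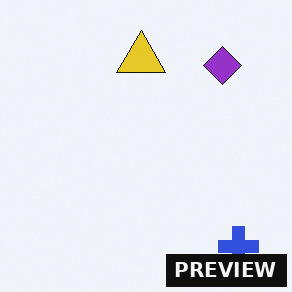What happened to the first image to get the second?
It was watermarked with the text "PREVIEW" in the lower-right corner.

A dark label reading "PREVIEW" appears in the lower-right corner.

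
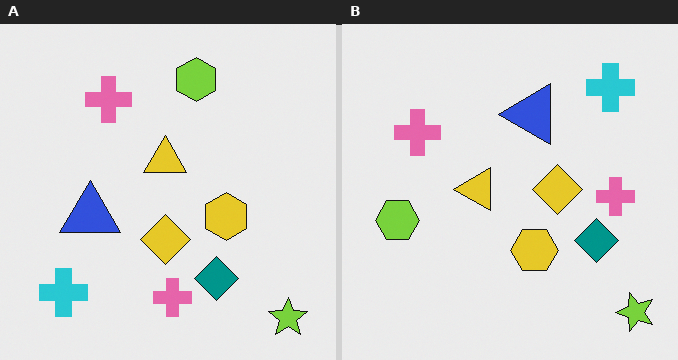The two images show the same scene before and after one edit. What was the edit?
This is the original image transposed (reflected across the top-left ↔ bottom-right diagonal).

Shapes have swapped their row and column positions — what was in the top-right is now in the bottom-left — a diagonal reflection.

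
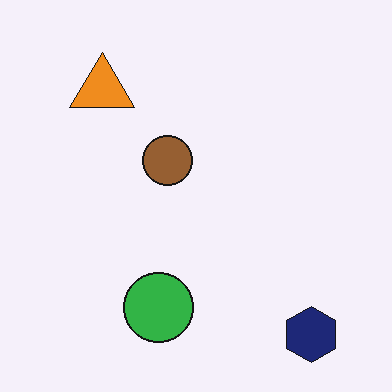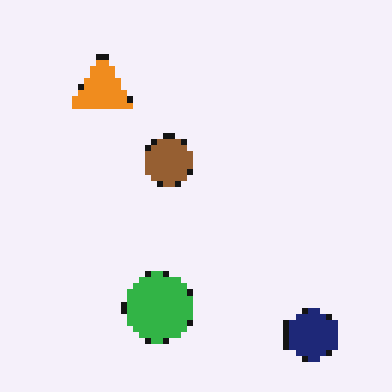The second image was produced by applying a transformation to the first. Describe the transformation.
The second image is the first pixelated into visible square blocks.

Shapes are reduced to large square blocks; fine edges and outlines are lost — a downscale-then-upscale (mosaic) effect.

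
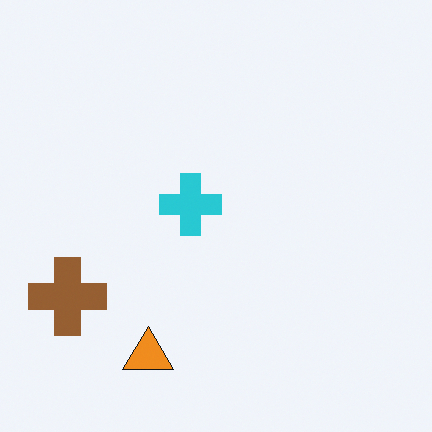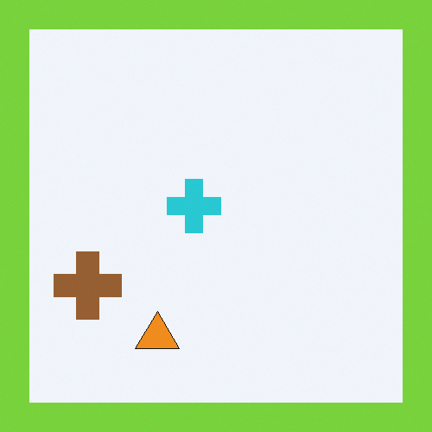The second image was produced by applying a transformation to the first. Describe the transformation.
It was framed with a lime border.

A solid lime frame runs around the edge of the second image, with the content slightly shrunk inside it.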